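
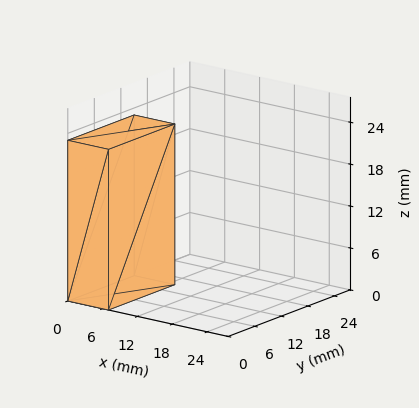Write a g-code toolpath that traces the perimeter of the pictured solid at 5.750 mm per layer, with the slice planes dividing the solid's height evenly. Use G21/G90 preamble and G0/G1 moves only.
Reading the render: the shape is a rectangular box, roughly 7 × 15 mm footprint and 23 mm tall (dimensions read to the nearest mm from the axis ticks). For the g-code, the solid's height is divided into equal slices at the stated Δz and each level perimeter traced with G1 moves after a G0 lift.

; perimeter-only toolpath
G21 ; units = mm
G90 ; absolute positioning
G28 ; home
; layer 1
G0 Z5.750
G0 X0.000 Y0.000
G1 X7.000 Y0.000
G1 X7.000 Y15.000
G1 X0.000 Y15.000
G1 X0.000 Y0.000
; layer 2
G0 Z11.500
G0 X0.000 Y0.000
G1 X7.000 Y0.000
G1 X7.000 Y15.000
G1 X0.000 Y15.000
G1 X0.000 Y0.000
; layer 3
G0 Z17.250
G0 X0.000 Y0.000
G1 X7.000 Y0.000
G1 X7.000 Y15.000
G1 X0.000 Y15.000
G1 X0.000 Y0.000
; layer 4
G0 Z23.000
G0 X0.000 Y0.000
G1 X7.000 Y0.000
G1 X7.000 Y15.000
G1 X0.000 Y15.000
G1 X0.000 Y0.000
M2 ; end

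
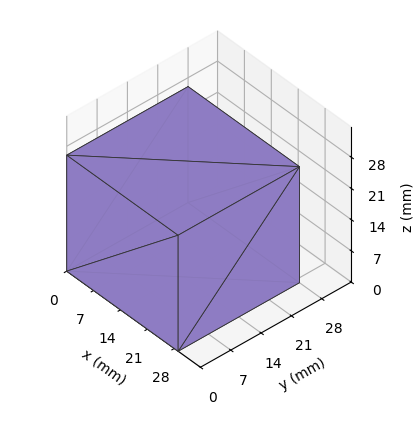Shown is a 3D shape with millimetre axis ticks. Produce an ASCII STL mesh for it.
Reading the render: the shape is a rectangular box, roughly 29 × 28 mm footprint and 26 mm tall (dimensions read to the nearest mm from the axis ticks). For the STL, each face is triangulated and given an outward normal.

solid part
  facet normal 0.0000 0.0000 -1.0000
    outer loop
      vertex 29.000 28.000 0.000
      vertex 29.000 0.000 0.000
      vertex 0.000 0.000 0.000
    endloop
  endfacet
  facet normal 0.0000 0.0000 -1.0000
    outer loop
      vertex 0.000 28.000 0.000
      vertex 29.000 28.000 0.000
      vertex 0.000 0.000 0.000
    endloop
  endfacet
  facet normal 0.0000 0.0000 1.0000
    outer loop
      vertex 0.000 0.000 26.000
      vertex 29.000 0.000 26.000
      vertex 29.000 28.000 26.000
    endloop
  endfacet
  facet normal 0.0000 0.0000 1.0000
    outer loop
      vertex 0.000 0.000 26.000
      vertex 29.000 28.000 26.000
      vertex 0.000 28.000 26.000
    endloop
  endfacet
  facet normal 0.0000 -1.0000 0.0000
    outer loop
      vertex 0.000 0.000 0.000
      vertex 29.000 0.000 0.000
      vertex 29.000 0.000 26.000
    endloop
  endfacet
  facet normal 0.0000 -1.0000 0.0000
    outer loop
      vertex 0.000 0.000 0.000
      vertex 29.000 0.000 26.000
      vertex 0.000 0.000 26.000
    endloop
  endfacet
  facet normal 0.0000 1.0000 0.0000
    outer loop
      vertex 29.000 28.000 26.000
      vertex 29.000 28.000 0.000
      vertex 0.000 28.000 0.000
    endloop
  endfacet
  facet normal 0.0000 1.0000 0.0000
    outer loop
      vertex 0.000 28.000 26.000
      vertex 29.000 28.000 26.000
      vertex 0.000 28.000 0.000
    endloop
  endfacet
  facet normal -1.0000 0.0000 0.0000
    outer loop
      vertex 0.000 28.000 26.000
      vertex 0.000 28.000 0.000
      vertex 0.000 0.000 0.000
    endloop
  endfacet
  facet normal -1.0000 0.0000 0.0000
    outer loop
      vertex 0.000 0.000 26.000
      vertex 0.000 28.000 26.000
      vertex 0.000 0.000 0.000
    endloop
  endfacet
  facet normal 1.0000 0.0000 0.0000
    outer loop
      vertex 29.000 0.000 0.000
      vertex 29.000 28.000 0.000
      vertex 29.000 28.000 26.000
    endloop
  endfacet
  facet normal 1.0000 0.0000 0.0000
    outer loop
      vertex 29.000 0.000 0.000
      vertex 29.000 28.000 26.000
      vertex 29.000 0.000 26.000
    endloop
  endfacet
endsolid part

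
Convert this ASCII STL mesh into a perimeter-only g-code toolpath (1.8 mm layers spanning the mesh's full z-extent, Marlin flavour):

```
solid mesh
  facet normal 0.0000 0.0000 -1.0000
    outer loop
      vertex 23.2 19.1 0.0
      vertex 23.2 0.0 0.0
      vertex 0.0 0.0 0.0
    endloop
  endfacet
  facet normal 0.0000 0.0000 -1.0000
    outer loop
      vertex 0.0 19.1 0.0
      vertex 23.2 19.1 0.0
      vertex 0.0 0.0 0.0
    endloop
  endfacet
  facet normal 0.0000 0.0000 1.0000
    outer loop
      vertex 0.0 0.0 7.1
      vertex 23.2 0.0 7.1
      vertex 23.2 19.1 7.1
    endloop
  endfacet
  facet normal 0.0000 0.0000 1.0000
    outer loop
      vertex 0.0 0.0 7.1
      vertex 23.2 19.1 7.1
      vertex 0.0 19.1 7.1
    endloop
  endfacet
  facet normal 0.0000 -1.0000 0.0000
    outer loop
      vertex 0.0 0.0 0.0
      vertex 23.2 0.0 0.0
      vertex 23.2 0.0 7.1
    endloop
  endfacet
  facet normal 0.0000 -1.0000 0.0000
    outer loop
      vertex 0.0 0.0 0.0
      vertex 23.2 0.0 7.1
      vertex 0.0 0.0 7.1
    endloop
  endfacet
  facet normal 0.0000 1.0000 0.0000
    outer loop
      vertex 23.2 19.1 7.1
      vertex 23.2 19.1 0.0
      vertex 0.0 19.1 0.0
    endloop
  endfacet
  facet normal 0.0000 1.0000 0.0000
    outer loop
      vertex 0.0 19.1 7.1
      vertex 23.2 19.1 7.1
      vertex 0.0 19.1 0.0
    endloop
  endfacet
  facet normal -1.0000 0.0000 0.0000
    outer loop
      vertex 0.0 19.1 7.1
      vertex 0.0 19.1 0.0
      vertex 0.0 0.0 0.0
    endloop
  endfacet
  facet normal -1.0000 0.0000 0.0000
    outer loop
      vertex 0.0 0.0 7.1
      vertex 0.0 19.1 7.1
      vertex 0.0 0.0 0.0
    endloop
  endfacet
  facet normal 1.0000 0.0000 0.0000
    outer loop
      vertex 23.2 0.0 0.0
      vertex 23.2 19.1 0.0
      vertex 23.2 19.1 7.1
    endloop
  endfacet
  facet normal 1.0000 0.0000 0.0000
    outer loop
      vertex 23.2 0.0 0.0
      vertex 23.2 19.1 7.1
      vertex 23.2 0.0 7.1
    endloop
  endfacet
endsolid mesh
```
; perimeter-only toolpath
G21 ; units = mm
G90 ; absolute positioning
G28 ; home
; layer 1
G0 Z1.8
G0 X0.0 Y0.0
G1 X23.2 Y0.0
G1 X23.2 Y19.1
G1 X0.0 Y19.1
G1 X0.0 Y0.0
; layer 2
G0 Z3.5
G0 X0.0 Y0.0
G1 X23.2 Y0.0
G1 X23.2 Y19.1
G1 X0.0 Y19.1
G1 X0.0 Y0.0
; layer 3
G0 Z5.3
G0 X0.0 Y0.0
G1 X23.2 Y0.0
G1 X23.2 Y19.1
G1 X0.0 Y19.1
G1 X0.0 Y0.0
; layer 4
G0 Z7.1
G0 X0.0 Y0.0
G1 X23.2 Y0.0
G1 X23.2 Y19.1
G1 X0.0 Y19.1
G1 X0.0 Y0.0
M2 ; end

The solid is a rectangular box, roughly 23.2 × 19.1 mm footprint and 7.1 mm tall. Slicing at Δz = 1.8 mm — 4 equal slices spanning the solid's height, so layer i sits at z = i·h/4 — gives 4 non-empty perimeters. Each is a 4-segment closed polygon; G0 lifts to the layer z and rapids to the start vertex, then G1 traces the edges.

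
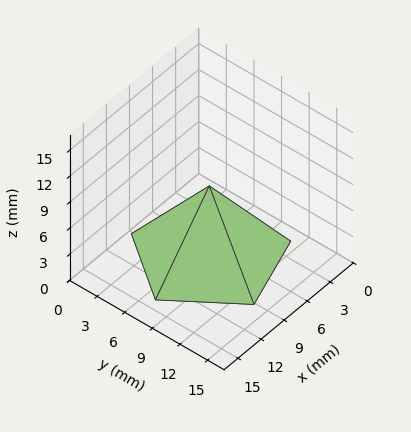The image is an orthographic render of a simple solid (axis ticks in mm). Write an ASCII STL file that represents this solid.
Reading the render: the shape is a regular 5-sided pyramid, base circumscribed radius ≈ 7 mm, apex at z ≈ 8 mm (dimensions read to the nearest mm from the axis ticks). For the STL, each face is triangulated and given an outward normal.

solid part
  facet normal 0.0000 0.0000 -1.0000
    outer loop
      vertex 1.337 11.114 0.000
      vertex 9.163 13.657 0.000
      vertex 14.000 7.000 0.000
    endloop
  endfacet
  facet normal 0.0000 0.0000 -1.0000
    outer loop
      vertex 1.337 2.886 0.000
      vertex 1.337 11.114 0.000
      vertex 14.000 7.000 0.000
    endloop
  endfacet
  facet normal 0.0000 0.0000 -1.0000
    outer loop
      vertex 9.163 0.343 0.000
      vertex 1.337 2.886 0.000
      vertex 14.000 7.000 0.000
    endloop
  endfacet
  facet normal 0.6603 0.4798 0.5778
    outer loop
      vertex 14.000 7.000 0.000
      vertex 9.163 13.657 0.000
      vertex 7.000 7.000 8.000
    endloop
  endfacet
  facet normal -0.2522 0.7763 0.5777
    outer loop
      vertex 9.163 13.657 0.000
      vertex 1.337 11.114 0.000
      vertex 7.000 7.000 8.000
    endloop
  endfacet
  facet normal -0.8162 0.0000 0.5778
    outer loop
      vertex 1.337 11.114 0.000
      vertex 1.337 2.886 0.000
      vertex 7.000 7.000 8.000
    endloop
  endfacet
  facet normal -0.2522 -0.7763 0.5777
    outer loop
      vertex 1.337 2.886 0.000
      vertex 9.163 0.343 0.000
      vertex 7.000 7.000 8.000
    endloop
  endfacet
  facet normal 0.6603 -0.4798 0.5778
    outer loop
      vertex 9.163 0.343 0.000
      vertex 14.000 7.000 0.000
      vertex 7.000 7.000 8.000
    endloop
  endfacet
endsolid part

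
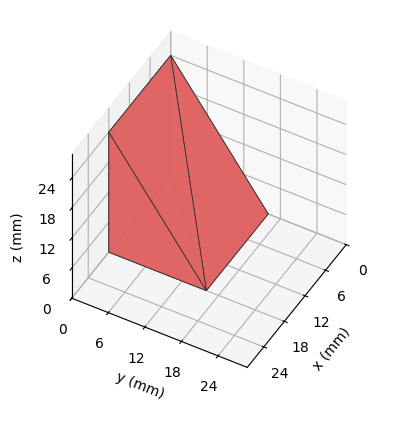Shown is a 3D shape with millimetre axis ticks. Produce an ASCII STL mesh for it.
Reading the render: the shape is a wedge (ramp): 18 × 16 mm base, rising to 24 mm along the y=0 edge and sloping linearly to z=0 at y=16 (dimensions read to the nearest mm from the axis ticks). For the STL, each face is triangulated and given an outward normal.

solid part
  facet normal 0.0000 0.0000 -1.0000
    outer loop
      vertex 18.0 16.0 0.0
      vertex 18.0 0.0 0.0
      vertex 0.0 0.0 0.0
    endloop
  endfacet
  facet normal 0.0000 0.0000 -1.0000
    outer loop
      vertex 0.0 16.0 0.0
      vertex 18.0 16.0 0.0
      vertex 0.0 0.0 0.0
    endloop
  endfacet
  facet normal 0.0000 -1.0000 0.0000
    outer loop
      vertex 0.0 0.0 0.0
      vertex 18.0 0.0 0.0
      vertex 18.0 0.0 24.0
    endloop
  endfacet
  facet normal 0.0000 -1.0000 0.0000
    outer loop
      vertex 0.0 0.0 0.0
      vertex 18.0 0.0 24.0
      vertex 0.0 0.0 24.0
    endloop
  endfacet
  facet normal 0.0000 0.8321 0.5547
    outer loop
      vertex 0.0 0.0 24.0
      vertex 18.0 0.0 24.0
      vertex 18.0 16.0 0.0
    endloop
  endfacet
  facet normal 0.0000 0.8321 0.5547
    outer loop
      vertex 0.0 0.0 24.0
      vertex 18.0 16.0 0.0
      vertex 0.0 16.0 0.0
    endloop
  endfacet
  facet normal -1.0000 0.0000 0.0000
    outer loop
      vertex 0.0 0.0 24.0
      vertex 0.0 16.0 0.0
      vertex 0.0 0.0 0.0
    endloop
  endfacet
  facet normal 1.0000 0.0000 0.0000
    outer loop
      vertex 18.0 0.0 0.0
      vertex 18.0 16.0 0.0
      vertex 18.0 0.0 24.0
    endloop
  endfacet
endsolid part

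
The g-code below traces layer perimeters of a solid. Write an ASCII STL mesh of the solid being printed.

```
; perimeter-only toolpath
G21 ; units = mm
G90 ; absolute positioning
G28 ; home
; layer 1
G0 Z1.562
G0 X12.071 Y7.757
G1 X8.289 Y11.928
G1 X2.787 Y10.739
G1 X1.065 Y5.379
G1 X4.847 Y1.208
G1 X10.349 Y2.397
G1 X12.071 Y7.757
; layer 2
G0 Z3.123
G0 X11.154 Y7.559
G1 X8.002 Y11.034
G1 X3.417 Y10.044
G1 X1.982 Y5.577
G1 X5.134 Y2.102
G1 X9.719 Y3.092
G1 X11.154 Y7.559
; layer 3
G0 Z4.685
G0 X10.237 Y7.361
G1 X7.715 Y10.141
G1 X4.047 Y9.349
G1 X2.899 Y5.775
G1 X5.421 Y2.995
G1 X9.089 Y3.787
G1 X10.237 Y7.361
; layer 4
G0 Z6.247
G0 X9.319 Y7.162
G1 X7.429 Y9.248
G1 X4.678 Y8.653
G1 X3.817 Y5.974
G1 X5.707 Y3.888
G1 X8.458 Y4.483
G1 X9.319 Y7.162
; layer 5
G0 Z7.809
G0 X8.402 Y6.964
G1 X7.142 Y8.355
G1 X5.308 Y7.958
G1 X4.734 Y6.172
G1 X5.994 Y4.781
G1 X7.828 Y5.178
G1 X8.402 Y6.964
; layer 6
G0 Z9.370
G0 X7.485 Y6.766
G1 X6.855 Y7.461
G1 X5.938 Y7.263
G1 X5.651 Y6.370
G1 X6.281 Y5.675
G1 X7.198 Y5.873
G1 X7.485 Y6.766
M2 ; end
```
solid part
  facet normal 0.0000 0.0000 -1.0000
    outer loop
      vertex 2.157 11.434 0.000
      vertex 8.576 12.821 0.000
      vertex 12.988 7.955 0.000
    endloop
  endfacet
  facet normal 0.0000 0.0000 -1.0000
    outer loop
      vertex 0.148 5.181 0.000
      vertex 2.157 11.434 0.000
      vertex 12.988 7.955 0.000
    endloop
  endfacet
  facet normal 0.0000 0.0000 -1.0000
    outer loop
      vertex 4.560 0.315 0.000
      vertex 0.148 5.181 0.000
      vertex 12.988 7.955 0.000
    endloop
  endfacet
  facet normal 0.0000 0.0000 -1.0000
    outer loop
      vertex 10.979 1.702 0.000
      vertex 4.560 0.315 0.000
      vertex 12.988 7.955 0.000
    endloop
  endfacet
  facet normal 0.6572 0.5959 0.4615
    outer loop
      vertex 12.988 7.955 0.000
      vertex 8.576 12.821 0.000
      vertex 6.568 6.568 10.932
    endloop
  endfacet
  facet normal -0.1874 0.8671 0.4616
    outer loop
      vertex 8.576 12.821 0.000
      vertex 2.157 11.434 0.000
      vertex 6.568 6.568 10.932
    endloop
  endfacet
  facet normal -0.8446 0.2714 0.4616
    outer loop
      vertex 2.157 11.434 0.000
      vertex 0.148 5.181 0.000
      vertex 6.568 6.568 10.932
    endloop
  endfacet
  facet normal -0.6572 -0.5959 0.4615
    outer loop
      vertex 0.148 5.181 0.000
      vertex 4.560 0.315 0.000
      vertex 6.568 6.568 10.932
    endloop
  endfacet
  facet normal 0.1874 -0.8671 0.4616
    outer loop
      vertex 4.560 0.315 0.000
      vertex 10.979 1.702 0.000
      vertex 6.568 6.568 10.932
    endloop
  endfacet
  facet normal 0.8446 -0.2714 0.4616
    outer loop
      vertex 10.979 1.702 0.000
      vertex 12.988 7.955 0.000
      vertex 6.568 6.568 10.932
    endloop
  endfacet
endsolid part

The G0 Z moves step by Δz≈1.562 mm. The G1 loops shrink linearly with z, so the solid tapers from its base footprint up to z≈10.9. Closing with a flat bottom cap and the tapered top and triangulating gives 10 facets — a regular 6-sided pyramid, base circumscribed radius ≈ 6.57 mm, apex at z ≈ 10.9 mm.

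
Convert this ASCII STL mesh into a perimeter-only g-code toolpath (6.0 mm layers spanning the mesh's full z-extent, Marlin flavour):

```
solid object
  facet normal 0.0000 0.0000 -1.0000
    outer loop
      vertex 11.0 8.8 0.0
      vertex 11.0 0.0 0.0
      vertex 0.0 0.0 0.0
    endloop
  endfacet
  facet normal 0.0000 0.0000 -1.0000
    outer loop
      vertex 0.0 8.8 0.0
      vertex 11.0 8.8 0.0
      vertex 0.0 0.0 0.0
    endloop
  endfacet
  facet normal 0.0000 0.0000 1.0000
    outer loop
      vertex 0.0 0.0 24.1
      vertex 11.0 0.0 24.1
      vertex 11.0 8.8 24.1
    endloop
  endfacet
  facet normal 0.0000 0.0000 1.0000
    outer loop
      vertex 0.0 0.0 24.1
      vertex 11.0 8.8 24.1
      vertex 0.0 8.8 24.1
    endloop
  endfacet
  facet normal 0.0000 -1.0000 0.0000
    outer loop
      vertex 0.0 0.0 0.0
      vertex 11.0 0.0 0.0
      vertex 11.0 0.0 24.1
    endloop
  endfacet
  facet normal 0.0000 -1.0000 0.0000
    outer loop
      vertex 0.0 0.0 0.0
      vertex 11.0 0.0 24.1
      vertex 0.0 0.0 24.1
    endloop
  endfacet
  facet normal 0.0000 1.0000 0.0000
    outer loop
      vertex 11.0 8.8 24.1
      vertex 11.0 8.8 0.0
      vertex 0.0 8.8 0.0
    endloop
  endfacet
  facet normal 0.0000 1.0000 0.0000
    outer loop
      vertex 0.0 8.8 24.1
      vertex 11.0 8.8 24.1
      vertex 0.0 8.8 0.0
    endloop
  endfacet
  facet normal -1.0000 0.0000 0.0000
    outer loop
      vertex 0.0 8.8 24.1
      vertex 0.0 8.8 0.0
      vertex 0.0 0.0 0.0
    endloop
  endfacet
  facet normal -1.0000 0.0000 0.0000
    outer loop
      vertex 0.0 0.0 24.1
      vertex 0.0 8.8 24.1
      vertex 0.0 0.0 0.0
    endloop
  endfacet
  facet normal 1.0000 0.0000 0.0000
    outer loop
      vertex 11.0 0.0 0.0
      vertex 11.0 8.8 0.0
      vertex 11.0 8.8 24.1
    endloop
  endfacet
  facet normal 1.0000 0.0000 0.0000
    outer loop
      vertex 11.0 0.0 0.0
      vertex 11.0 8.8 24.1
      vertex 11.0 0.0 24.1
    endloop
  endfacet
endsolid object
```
; perimeter-only toolpath
G21 ; units = mm
G90 ; absolute positioning
G28 ; home
; layer 1
G0 Z6.0
G0 X0.0 Y0.0
G1 X11.0 Y0.0
G1 X11.0 Y8.8
G1 X0.0 Y8.8
G1 X0.0 Y0.0
; layer 2
G0 Z12.1
G0 X0.0 Y0.0
G1 X11.0 Y0.0
G1 X11.0 Y8.8
G1 X0.0 Y8.8
G1 X0.0 Y0.0
; layer 3
G0 Z18.1
G0 X0.0 Y0.0
G1 X11.0 Y0.0
G1 X11.0 Y8.8
G1 X0.0 Y8.8
G1 X0.0 Y0.0
; layer 4
G0 Z24.1
G0 X0.0 Y0.0
G1 X11.0 Y0.0
G1 X11.0 Y8.8
G1 X0.0 Y8.8
G1 X0.0 Y0.0
M2 ; end

The solid is a rectangular box, roughly 11 × 8.8 mm footprint and 24.1 mm tall. Slicing at Δz = 6.0 mm — 4 equal slices spanning the solid's height, so layer i sits at z = i·h/4 — gives 4 non-empty perimeters. Each is a 4-segment closed polygon; G0 lifts to the layer z and rapids to the start vertex, then G1 traces the edges.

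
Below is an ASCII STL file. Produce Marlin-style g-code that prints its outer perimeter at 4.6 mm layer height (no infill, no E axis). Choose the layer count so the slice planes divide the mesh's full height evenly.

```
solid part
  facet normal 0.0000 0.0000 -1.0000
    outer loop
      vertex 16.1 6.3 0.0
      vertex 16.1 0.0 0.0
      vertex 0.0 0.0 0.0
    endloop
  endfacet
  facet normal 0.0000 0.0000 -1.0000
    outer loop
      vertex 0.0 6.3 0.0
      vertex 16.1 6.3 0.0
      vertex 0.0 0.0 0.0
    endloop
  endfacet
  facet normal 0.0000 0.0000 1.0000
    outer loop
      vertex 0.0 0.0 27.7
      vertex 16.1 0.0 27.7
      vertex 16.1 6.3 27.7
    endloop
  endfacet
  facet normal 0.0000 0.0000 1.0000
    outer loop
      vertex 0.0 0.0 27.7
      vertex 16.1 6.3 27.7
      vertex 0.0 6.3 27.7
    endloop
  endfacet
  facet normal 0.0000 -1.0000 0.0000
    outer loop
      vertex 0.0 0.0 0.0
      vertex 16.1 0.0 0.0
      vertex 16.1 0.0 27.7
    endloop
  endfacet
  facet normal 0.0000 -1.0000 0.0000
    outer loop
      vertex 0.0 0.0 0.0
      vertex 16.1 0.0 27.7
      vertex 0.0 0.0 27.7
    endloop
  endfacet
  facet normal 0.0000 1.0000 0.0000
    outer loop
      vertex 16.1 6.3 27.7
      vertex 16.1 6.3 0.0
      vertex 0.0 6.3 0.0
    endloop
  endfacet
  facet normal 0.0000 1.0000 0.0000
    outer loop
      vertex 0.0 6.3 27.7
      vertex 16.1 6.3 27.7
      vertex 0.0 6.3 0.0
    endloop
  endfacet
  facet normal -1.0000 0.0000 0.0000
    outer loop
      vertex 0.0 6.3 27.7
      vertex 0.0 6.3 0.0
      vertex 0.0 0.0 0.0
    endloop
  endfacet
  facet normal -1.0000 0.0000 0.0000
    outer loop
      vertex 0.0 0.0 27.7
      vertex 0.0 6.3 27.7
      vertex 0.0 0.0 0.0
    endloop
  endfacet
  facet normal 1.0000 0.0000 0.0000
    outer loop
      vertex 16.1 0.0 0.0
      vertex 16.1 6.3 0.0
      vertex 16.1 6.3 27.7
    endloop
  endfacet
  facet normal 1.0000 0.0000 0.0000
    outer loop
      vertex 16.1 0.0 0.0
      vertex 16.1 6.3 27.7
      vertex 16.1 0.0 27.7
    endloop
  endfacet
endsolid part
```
; perimeter-only toolpath
G21 ; units = mm
G90 ; absolute positioning
G28 ; home
; layer 1
G0 Z4.6
G0 X0.0 Y0.0
G1 X16.1 Y0.0
G1 X16.1 Y6.3
G1 X0.0 Y6.3
G1 X0.0 Y0.0
; layer 2
G0 Z9.2
G0 X0.0 Y0.0
G1 X16.1 Y0.0
G1 X16.1 Y6.3
G1 X0.0 Y6.3
G1 X0.0 Y0.0
; layer 3
G0 Z13.8
G0 X0.0 Y0.0
G1 X16.1 Y0.0
G1 X16.1 Y6.3
G1 X0.0 Y6.3
G1 X0.0 Y0.0
; layer 4
G0 Z18.5
G0 X0.0 Y0.0
G1 X16.1 Y0.0
G1 X16.1 Y6.3
G1 X0.0 Y6.3
G1 X0.0 Y0.0
; layer 5
G0 Z23.1
G0 X0.0 Y0.0
G1 X16.1 Y0.0
G1 X16.1 Y6.3
G1 X0.0 Y6.3
G1 X0.0 Y0.0
; layer 6
G0 Z27.7
G0 X0.0 Y0.0
G1 X16.1 Y0.0
G1 X16.1 Y6.3
G1 X0.0 Y6.3
G1 X0.0 Y0.0
M2 ; end

The solid is a rectangular box, roughly 16.1 × 6.3 mm footprint and 27.7 mm tall. Slicing at Δz = 4.6 mm — 6 equal slices spanning the solid's height, so layer i sits at z = i·h/6 — gives 6 non-empty perimeters. Each is a 4-segment closed polygon; G0 lifts to the layer z and rapids to the start vertex, then G1 traces the edges.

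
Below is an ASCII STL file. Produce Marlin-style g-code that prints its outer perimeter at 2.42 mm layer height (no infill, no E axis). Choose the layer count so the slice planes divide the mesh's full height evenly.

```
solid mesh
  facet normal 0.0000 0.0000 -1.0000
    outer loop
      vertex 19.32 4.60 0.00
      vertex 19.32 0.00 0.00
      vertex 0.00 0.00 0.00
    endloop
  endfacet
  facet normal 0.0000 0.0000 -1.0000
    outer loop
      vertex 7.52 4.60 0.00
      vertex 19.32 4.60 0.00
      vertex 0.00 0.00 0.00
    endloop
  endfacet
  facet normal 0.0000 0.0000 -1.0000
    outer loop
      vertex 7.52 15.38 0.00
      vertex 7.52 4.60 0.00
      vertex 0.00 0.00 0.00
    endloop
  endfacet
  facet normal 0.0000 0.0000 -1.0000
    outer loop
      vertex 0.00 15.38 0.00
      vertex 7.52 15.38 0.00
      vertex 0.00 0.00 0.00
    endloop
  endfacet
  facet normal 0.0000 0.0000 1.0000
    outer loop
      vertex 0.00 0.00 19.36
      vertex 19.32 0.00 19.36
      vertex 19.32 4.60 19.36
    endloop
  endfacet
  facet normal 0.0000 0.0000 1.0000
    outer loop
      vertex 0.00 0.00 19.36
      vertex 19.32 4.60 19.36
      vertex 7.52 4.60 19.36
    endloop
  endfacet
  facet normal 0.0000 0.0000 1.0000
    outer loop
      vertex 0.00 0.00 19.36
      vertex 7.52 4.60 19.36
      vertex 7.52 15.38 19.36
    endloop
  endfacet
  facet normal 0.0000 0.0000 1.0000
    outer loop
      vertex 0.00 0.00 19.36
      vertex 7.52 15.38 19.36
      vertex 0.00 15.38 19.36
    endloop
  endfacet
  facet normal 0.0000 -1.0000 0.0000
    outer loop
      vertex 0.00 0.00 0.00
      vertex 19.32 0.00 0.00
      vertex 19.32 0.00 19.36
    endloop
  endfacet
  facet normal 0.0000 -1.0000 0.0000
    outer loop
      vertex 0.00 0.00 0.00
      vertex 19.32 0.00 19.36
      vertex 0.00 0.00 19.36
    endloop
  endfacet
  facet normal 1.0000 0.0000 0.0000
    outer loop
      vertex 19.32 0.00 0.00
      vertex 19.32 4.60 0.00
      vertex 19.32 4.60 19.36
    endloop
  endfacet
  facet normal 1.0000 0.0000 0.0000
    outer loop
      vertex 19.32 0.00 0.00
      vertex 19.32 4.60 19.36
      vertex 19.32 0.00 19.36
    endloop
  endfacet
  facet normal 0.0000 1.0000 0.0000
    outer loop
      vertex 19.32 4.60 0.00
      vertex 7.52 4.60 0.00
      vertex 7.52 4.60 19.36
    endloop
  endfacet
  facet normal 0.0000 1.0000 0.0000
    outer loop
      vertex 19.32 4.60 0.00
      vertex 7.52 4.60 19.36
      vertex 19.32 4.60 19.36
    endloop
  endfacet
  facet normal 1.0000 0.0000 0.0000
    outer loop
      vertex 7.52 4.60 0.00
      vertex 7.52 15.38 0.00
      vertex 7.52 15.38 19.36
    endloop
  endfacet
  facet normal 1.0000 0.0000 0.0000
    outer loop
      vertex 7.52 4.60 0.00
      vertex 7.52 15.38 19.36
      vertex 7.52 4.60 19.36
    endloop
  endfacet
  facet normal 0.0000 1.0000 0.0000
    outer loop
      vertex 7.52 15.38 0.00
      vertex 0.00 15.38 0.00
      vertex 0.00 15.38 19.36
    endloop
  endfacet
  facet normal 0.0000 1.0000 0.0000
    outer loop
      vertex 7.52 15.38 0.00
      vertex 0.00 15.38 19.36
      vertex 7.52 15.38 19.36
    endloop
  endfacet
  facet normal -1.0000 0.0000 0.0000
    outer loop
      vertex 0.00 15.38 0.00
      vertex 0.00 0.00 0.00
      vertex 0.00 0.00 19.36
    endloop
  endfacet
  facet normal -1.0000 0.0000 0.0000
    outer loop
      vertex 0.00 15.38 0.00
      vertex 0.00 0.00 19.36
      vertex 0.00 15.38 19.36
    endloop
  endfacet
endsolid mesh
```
; perimeter-only toolpath
G21 ; units = mm
G90 ; absolute positioning
G28 ; home
; layer 1
G0 Z2.42
G0 X0.00 Y0.00
G1 X19.32 Y0.00
G1 X19.32 Y4.60
G1 X7.52 Y4.60
G1 X7.52 Y15.38
G1 X0.00 Y15.38
G1 X0.00 Y0.00
; layer 2
G0 Z4.84
G0 X0.00 Y0.00
G1 X19.32 Y0.00
G1 X19.32 Y4.60
G1 X7.52 Y4.60
G1 X7.52 Y15.38
G1 X0.00 Y15.38
G1 X0.00 Y0.00
; layer 3
G0 Z7.26
G0 X0.00 Y0.00
G1 X19.32 Y0.00
G1 X19.32 Y4.60
G1 X7.52 Y4.60
G1 X7.52 Y15.38
G1 X0.00 Y15.38
G1 X0.00 Y0.00
; layer 4
G0 Z9.68
G0 X0.00 Y0.00
G1 X19.32 Y0.00
G1 X19.32 Y4.60
G1 X7.52 Y4.60
G1 X7.52 Y15.38
G1 X0.00 Y15.38
G1 X0.00 Y0.00
; layer 5
G0 Z12.10
G0 X0.00 Y0.00
G1 X19.32 Y0.00
G1 X19.32 Y4.60
G1 X7.52 Y4.60
G1 X7.52 Y15.38
G1 X0.00 Y15.38
G1 X0.00 Y0.00
; layer 6
G0 Z14.52
G0 X0.00 Y0.00
G1 X19.32 Y0.00
G1 X19.32 Y4.60
G1 X7.52 Y4.60
G1 X7.52 Y15.38
G1 X0.00 Y15.38
G1 X0.00 Y0.00
; layer 7
G0 Z16.94
G0 X0.00 Y0.00
G1 X19.32 Y0.00
G1 X19.32 Y4.60
G1 X7.52 Y4.60
G1 X7.52 Y15.38
G1 X0.00 Y15.38
G1 X0.00 Y0.00
; layer 8
G0 Z19.36
G0 X0.00 Y0.00
G1 X19.32 Y0.00
G1 X19.32 Y4.60
G1 X7.52 Y4.60
G1 X7.52 Y15.38
G1 X0.00 Y15.38
G1 X0.00 Y0.00
M2 ; end

The solid is an L-shaped prism: outer 19.3 × 15.4 mm, arm thicknesses ≈ 4.6 mm (horizontal) and 7.52 mm (vertical), extruded 19.4 mm in z. Slicing at Δz = 2.42 mm — 8 equal slices spanning the solid's height, so layer i sits at z = i·h/8 — gives 8 non-empty perimeters. Each is a 6-segment closed polygon; G0 lifts to the layer z and rapids to the start vertex, then G1 traces the edges.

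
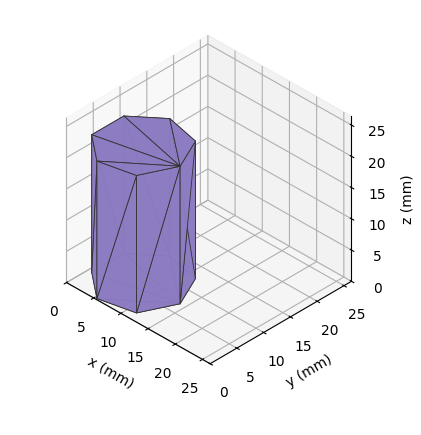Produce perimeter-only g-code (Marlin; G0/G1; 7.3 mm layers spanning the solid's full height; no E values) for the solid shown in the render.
Reading the render: the shape is a regular 7-sided prism (a cylinder approximated with 7 flat sides), circumscribed radius ≈ 7 mm, height ≈ 22 mm (dimensions read to the nearest mm from the axis ticks). For the g-code, the solid's height is divided into equal slices at the stated Δz and each level perimeter traced with G1 moves after a G0 lift.

; perimeter-only toolpath
G21 ; units = mm
G90 ; absolute positioning
G28 ; home
; layer 1
G0 Z7.3
G0 X14.0 Y7.0
G1 X11.4 Y12.5
G1 X5.4 Y13.8
G1 X0.7 Y10.0
G1 X0.7 Y4.0
G1 X5.4 Y0.2
G1 X11.4 Y1.5
G1 X14.0 Y7.0
; layer 2
G0 Z14.7
G0 X14.0 Y7.0
G1 X11.4 Y12.5
G1 X5.4 Y13.8
G1 X0.7 Y10.0
G1 X0.7 Y4.0
G1 X5.4 Y0.2
G1 X11.4 Y1.5
G1 X14.0 Y7.0
; layer 3
G0 Z22.0
G0 X14.0 Y7.0
G1 X11.4 Y12.5
G1 X5.4 Y13.8
G1 X0.7 Y10.0
G1 X0.7 Y4.0
G1 X5.4 Y0.2
G1 X11.4 Y1.5
G1 X14.0 Y7.0
M2 ; end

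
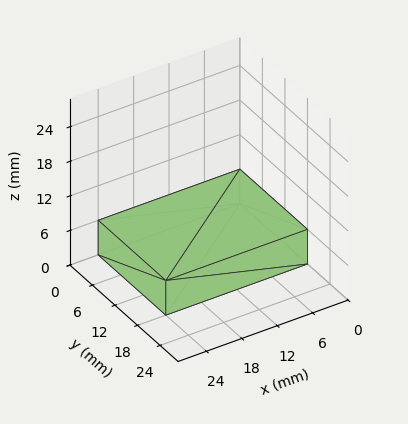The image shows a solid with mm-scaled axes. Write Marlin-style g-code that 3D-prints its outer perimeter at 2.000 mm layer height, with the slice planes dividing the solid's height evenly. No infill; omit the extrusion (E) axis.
Reading the render: the shape is a rectangular box, roughly 24 × 18 mm footprint and 6 mm tall (dimensions read to the nearest mm from the axis ticks). For the g-code, the solid's height is divided into equal slices at the stated Δz and each level perimeter traced with G1 moves after a G0 lift.

; perimeter-only toolpath
G21 ; units = mm
G90 ; absolute positioning
G28 ; home
; layer 1
G0 Z2.000
G0 X0.000 Y0.000
G1 X24.000 Y0.000
G1 X24.000 Y18.000
G1 X0.000 Y18.000
G1 X0.000 Y0.000
; layer 2
G0 Z4.000
G0 X0.000 Y0.000
G1 X24.000 Y0.000
G1 X24.000 Y18.000
G1 X0.000 Y18.000
G1 X0.000 Y0.000
; layer 3
G0 Z6.000
G0 X0.000 Y0.000
G1 X24.000 Y0.000
G1 X24.000 Y18.000
G1 X0.000 Y18.000
G1 X0.000 Y0.000
M2 ; end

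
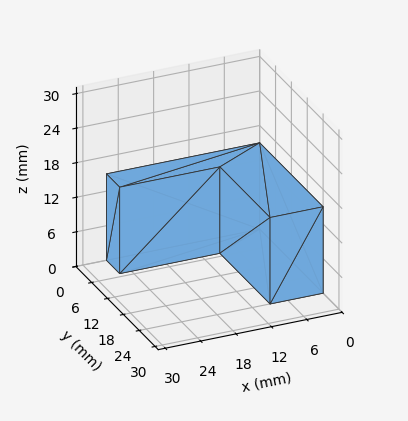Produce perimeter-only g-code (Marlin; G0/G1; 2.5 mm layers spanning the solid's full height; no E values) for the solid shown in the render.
Reading the render: the shape is an L-shaped prism: outer 26 × 24 mm, arm thicknesses ≈ 5 mm (horizontal) and 9 mm (vertical), extruded 15 mm in z (dimensions read to the nearest mm from the axis ticks). For the g-code, the solid's height is divided into equal slices at the stated Δz and each level perimeter traced with G1 moves after a G0 lift.

; perimeter-only toolpath
G21 ; units = mm
G90 ; absolute positioning
G28 ; home
; layer 1
G0 Z2.5
G0 X0.0 Y0.0
G1 X26.0 Y0.0
G1 X26.0 Y5.0
G1 X9.0 Y5.0
G1 X9.0 Y24.0
G1 X0.0 Y24.0
G1 X0.0 Y0.0
; layer 2
G0 Z5.0
G0 X0.0 Y0.0
G1 X26.0 Y0.0
G1 X26.0 Y5.0
G1 X9.0 Y5.0
G1 X9.0 Y24.0
G1 X0.0 Y24.0
G1 X0.0 Y0.0
; layer 3
G0 Z7.5
G0 X0.0 Y0.0
G1 X26.0 Y0.0
G1 X26.0 Y5.0
G1 X9.0 Y5.0
G1 X9.0 Y24.0
G1 X0.0 Y24.0
G1 X0.0 Y0.0
; layer 4
G0 Z10.0
G0 X0.0 Y0.0
G1 X26.0 Y0.0
G1 X26.0 Y5.0
G1 X9.0 Y5.0
G1 X9.0 Y24.0
G1 X0.0 Y24.0
G1 X0.0 Y0.0
; layer 5
G0 Z12.5
G0 X0.0 Y0.0
G1 X26.0 Y0.0
G1 X26.0 Y5.0
G1 X9.0 Y5.0
G1 X9.0 Y24.0
G1 X0.0 Y24.0
G1 X0.0 Y0.0
; layer 6
G0 Z15.0
G0 X0.0 Y0.0
G1 X26.0 Y0.0
G1 X26.0 Y5.0
G1 X9.0 Y5.0
G1 X9.0 Y24.0
G1 X0.0 Y24.0
G1 X0.0 Y0.0
M2 ; end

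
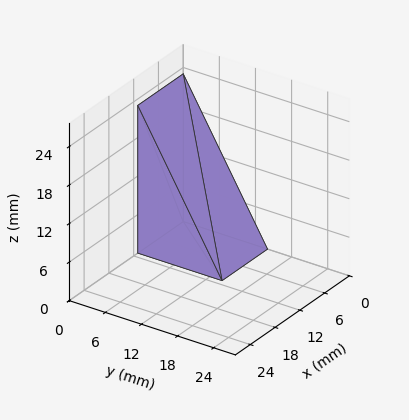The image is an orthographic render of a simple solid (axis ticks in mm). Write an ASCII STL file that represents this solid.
Reading the render: the shape is a wedge (ramp): 11 × 14 mm base, rising to 23 mm along the y=0 edge and sloping linearly to z=0 at y=14 (dimensions read to the nearest mm from the axis ticks). For the STL, each face is triangulated and given an outward normal.

solid part
  facet normal 0.0000 0.0000 -1.0000
    outer loop
      vertex 11.0 14.0 0.0
      vertex 11.0 0.0 0.0
      vertex 0.0 0.0 0.0
    endloop
  endfacet
  facet normal 0.0000 0.0000 -1.0000
    outer loop
      vertex 0.0 14.0 0.0
      vertex 11.0 14.0 0.0
      vertex 0.0 0.0 0.0
    endloop
  endfacet
  facet normal 0.0000 -1.0000 0.0000
    outer loop
      vertex 0.0 0.0 0.0
      vertex 11.0 0.0 0.0
      vertex 11.0 0.0 23.0
    endloop
  endfacet
  facet normal 0.0000 -1.0000 0.0000
    outer loop
      vertex 0.0 0.0 0.0
      vertex 11.0 0.0 23.0
      vertex 0.0 0.0 23.0
    endloop
  endfacet
  facet normal 0.0000 0.8542 0.5199
    outer loop
      vertex 0.0 0.0 23.0
      vertex 11.0 0.0 23.0
      vertex 11.0 14.0 0.0
    endloop
  endfacet
  facet normal 0.0000 0.8542 0.5199
    outer loop
      vertex 0.0 0.0 23.0
      vertex 11.0 14.0 0.0
      vertex 0.0 14.0 0.0
    endloop
  endfacet
  facet normal -1.0000 0.0000 0.0000
    outer loop
      vertex 0.0 0.0 23.0
      vertex 0.0 14.0 0.0
      vertex 0.0 0.0 0.0
    endloop
  endfacet
  facet normal 1.0000 0.0000 0.0000
    outer loop
      vertex 11.0 0.0 0.0
      vertex 11.0 14.0 0.0
      vertex 11.0 0.0 23.0
    endloop
  endfacet
endsolid part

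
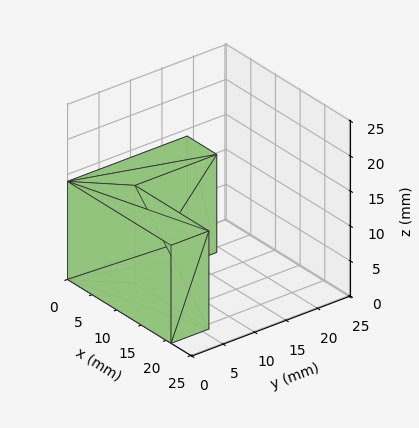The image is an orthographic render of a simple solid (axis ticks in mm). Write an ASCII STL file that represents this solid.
Reading the render: the shape is an L-shaped prism: outer 21 × 19 mm, arm thicknesses ≈ 6 mm (horizontal) and 6 mm (vertical), extruded 14 mm in z (dimensions read to the nearest mm from the axis ticks). For the STL, each face is triangulated and given an outward normal.

solid part
  facet normal 0.0000 0.0000 -1.0000
    outer loop
      vertex 21.000 6.000 0.000
      vertex 21.000 0.000 0.000
      vertex 0.000 0.000 0.000
    endloop
  endfacet
  facet normal 0.0000 0.0000 -1.0000
    outer loop
      vertex 6.000 6.000 0.000
      vertex 21.000 6.000 0.000
      vertex 0.000 0.000 0.000
    endloop
  endfacet
  facet normal 0.0000 0.0000 -1.0000
    outer loop
      vertex 6.000 19.000 0.000
      vertex 6.000 6.000 0.000
      vertex 0.000 0.000 0.000
    endloop
  endfacet
  facet normal 0.0000 0.0000 -1.0000
    outer loop
      vertex 0.000 19.000 0.000
      vertex 6.000 19.000 0.000
      vertex 0.000 0.000 0.000
    endloop
  endfacet
  facet normal 0.0000 0.0000 1.0000
    outer loop
      vertex 0.000 0.000 14.000
      vertex 21.000 0.000 14.000
      vertex 21.000 6.000 14.000
    endloop
  endfacet
  facet normal 0.0000 0.0000 1.0000
    outer loop
      vertex 0.000 0.000 14.000
      vertex 21.000 6.000 14.000
      vertex 6.000 6.000 14.000
    endloop
  endfacet
  facet normal 0.0000 0.0000 1.0000
    outer loop
      vertex 0.000 0.000 14.000
      vertex 6.000 6.000 14.000
      vertex 6.000 19.000 14.000
    endloop
  endfacet
  facet normal 0.0000 0.0000 1.0000
    outer loop
      vertex 0.000 0.000 14.000
      vertex 6.000 19.000 14.000
      vertex 0.000 19.000 14.000
    endloop
  endfacet
  facet normal 0.0000 -1.0000 0.0000
    outer loop
      vertex 0.000 0.000 0.000
      vertex 21.000 0.000 0.000
      vertex 21.000 0.000 14.000
    endloop
  endfacet
  facet normal 0.0000 -1.0000 0.0000
    outer loop
      vertex 0.000 0.000 0.000
      vertex 21.000 0.000 14.000
      vertex 0.000 0.000 14.000
    endloop
  endfacet
  facet normal 1.0000 0.0000 0.0000
    outer loop
      vertex 21.000 0.000 0.000
      vertex 21.000 6.000 0.000
      vertex 21.000 6.000 14.000
    endloop
  endfacet
  facet normal 1.0000 0.0000 0.0000
    outer loop
      vertex 21.000 0.000 0.000
      vertex 21.000 6.000 14.000
      vertex 21.000 0.000 14.000
    endloop
  endfacet
  facet normal 0.0000 1.0000 0.0000
    outer loop
      vertex 21.000 6.000 0.000
      vertex 6.000 6.000 0.000
      vertex 6.000 6.000 14.000
    endloop
  endfacet
  facet normal 0.0000 1.0000 0.0000
    outer loop
      vertex 21.000 6.000 0.000
      vertex 6.000 6.000 14.000
      vertex 21.000 6.000 14.000
    endloop
  endfacet
  facet normal 1.0000 0.0000 0.0000
    outer loop
      vertex 6.000 6.000 0.000
      vertex 6.000 19.000 0.000
      vertex 6.000 19.000 14.000
    endloop
  endfacet
  facet normal 1.0000 0.0000 0.0000
    outer loop
      vertex 6.000 6.000 0.000
      vertex 6.000 19.000 14.000
      vertex 6.000 6.000 14.000
    endloop
  endfacet
  facet normal 0.0000 1.0000 0.0000
    outer loop
      vertex 6.000 19.000 0.000
      vertex 0.000 19.000 0.000
      vertex 0.000 19.000 14.000
    endloop
  endfacet
  facet normal 0.0000 1.0000 0.0000
    outer loop
      vertex 6.000 19.000 0.000
      vertex 0.000 19.000 14.000
      vertex 6.000 19.000 14.000
    endloop
  endfacet
  facet normal -1.0000 0.0000 0.0000
    outer loop
      vertex 0.000 19.000 0.000
      vertex 0.000 0.000 0.000
      vertex 0.000 0.000 14.000
    endloop
  endfacet
  facet normal -1.0000 0.0000 0.0000
    outer loop
      vertex 0.000 19.000 0.000
      vertex 0.000 0.000 14.000
      vertex 0.000 19.000 14.000
    endloop
  endfacet
endsolid part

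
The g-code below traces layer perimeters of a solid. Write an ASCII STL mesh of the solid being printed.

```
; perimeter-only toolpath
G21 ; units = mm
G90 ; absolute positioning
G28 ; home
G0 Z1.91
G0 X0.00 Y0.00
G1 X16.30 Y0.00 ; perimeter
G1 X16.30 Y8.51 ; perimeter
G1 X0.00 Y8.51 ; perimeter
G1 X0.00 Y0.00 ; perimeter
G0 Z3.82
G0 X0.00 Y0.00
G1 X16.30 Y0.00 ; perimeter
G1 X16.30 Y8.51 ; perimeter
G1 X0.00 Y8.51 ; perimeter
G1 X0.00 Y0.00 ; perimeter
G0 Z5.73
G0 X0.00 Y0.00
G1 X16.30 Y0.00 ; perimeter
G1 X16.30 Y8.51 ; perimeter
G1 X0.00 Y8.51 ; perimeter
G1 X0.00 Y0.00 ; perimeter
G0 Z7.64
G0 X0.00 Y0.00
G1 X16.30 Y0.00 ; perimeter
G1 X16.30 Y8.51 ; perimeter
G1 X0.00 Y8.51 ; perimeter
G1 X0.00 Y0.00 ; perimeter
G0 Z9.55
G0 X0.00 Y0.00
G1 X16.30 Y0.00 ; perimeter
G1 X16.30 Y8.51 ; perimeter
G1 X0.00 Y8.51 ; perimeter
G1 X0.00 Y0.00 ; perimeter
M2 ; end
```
solid part
  facet normal 0.0000 0.0000 -1.0000
    outer loop
      vertex 16.30 8.51 0.00
      vertex 16.30 0.00 0.00
      vertex 0.00 0.00 0.00
    endloop
  endfacet
  facet normal 0.0000 0.0000 -1.0000
    outer loop
      vertex 0.00 8.51 0.00
      vertex 16.30 8.51 0.00
      vertex 0.00 0.00 0.00
    endloop
  endfacet
  facet normal 0.0000 0.0000 1.0000
    outer loop
      vertex 0.00 0.00 9.55
      vertex 16.30 0.00 9.55
      vertex 16.30 8.51 9.55
    endloop
  endfacet
  facet normal 0.0000 0.0000 1.0000
    outer loop
      vertex 0.00 0.00 9.55
      vertex 16.30 8.51 9.55
      vertex 0.00 8.51 9.55
    endloop
  endfacet
  facet normal 0.0000 -1.0000 0.0000
    outer loop
      vertex 0.00 0.00 0.00
      vertex 16.30 0.00 0.00
      vertex 16.30 0.00 9.55
    endloop
  endfacet
  facet normal 0.0000 -1.0000 0.0000
    outer loop
      vertex 0.00 0.00 0.00
      vertex 16.30 0.00 9.55
      vertex 0.00 0.00 9.55
    endloop
  endfacet
  facet normal 0.0000 1.0000 0.0000
    outer loop
      vertex 16.30 8.51 9.55
      vertex 16.30 8.51 0.00
      vertex 0.00 8.51 0.00
    endloop
  endfacet
  facet normal 0.0000 1.0000 0.0000
    outer loop
      vertex 0.00 8.51 9.55
      vertex 16.30 8.51 9.55
      vertex 0.00 8.51 0.00
    endloop
  endfacet
  facet normal -1.0000 0.0000 0.0000
    outer loop
      vertex 0.00 8.51 9.55
      vertex 0.00 8.51 0.00
      vertex 0.00 0.00 0.00
    endloop
  endfacet
  facet normal -1.0000 0.0000 0.0000
    outer loop
      vertex 0.00 0.00 9.55
      vertex 0.00 8.51 9.55
      vertex 0.00 0.00 0.00
    endloop
  endfacet
  facet normal 1.0000 0.0000 0.0000
    outer loop
      vertex 16.30 0.00 0.00
      vertex 16.30 8.51 0.00
      vertex 16.30 8.51 9.55
    endloop
  endfacet
  facet normal 1.0000 0.0000 0.0000
    outer loop
      vertex 16.30 0.00 0.00
      vertex 16.30 8.51 9.55
      vertex 16.30 0.00 9.55
    endloop
  endfacet
endsolid part

The G0 Z moves step by Δz≈1.91 mm. Every layer's G1 loop is the same polygon, so the solid is a straight extrusion of it from z=0 to z≈9.55. Closing with flat bottom and top caps and triangulating gives 12 facets — a rectangular box, roughly 16.3 × 8.51 mm footprint and 9.55 mm tall.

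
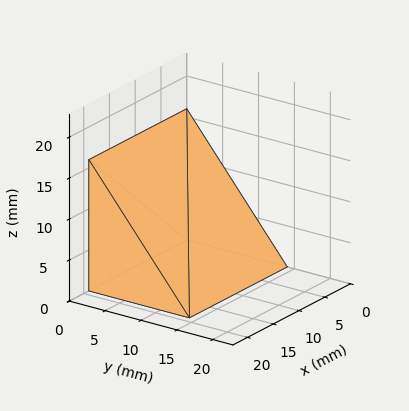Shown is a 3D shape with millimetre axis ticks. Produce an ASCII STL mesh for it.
Reading the render: the shape is a wedge (ramp): 19 × 14 mm base, rising to 16 mm along the y=0 edge and sloping linearly to z=0 at y=14 (dimensions read to the nearest mm from the axis ticks). For the STL, each face is triangulated and given an outward normal.

solid part
  facet normal 0.0000 0.0000 -1.0000
    outer loop
      vertex 19.0 14.0 0.0
      vertex 19.0 0.0 0.0
      vertex 0.0 0.0 0.0
    endloop
  endfacet
  facet normal 0.0000 0.0000 -1.0000
    outer loop
      vertex 0.0 14.0 0.0
      vertex 19.0 14.0 0.0
      vertex 0.0 0.0 0.0
    endloop
  endfacet
  facet normal 0.0000 -1.0000 0.0000
    outer loop
      vertex 0.0 0.0 0.0
      vertex 19.0 0.0 0.0
      vertex 19.0 0.0 16.0
    endloop
  endfacet
  facet normal 0.0000 -1.0000 0.0000
    outer loop
      vertex 0.0 0.0 0.0
      vertex 19.0 0.0 16.0
      vertex 0.0 0.0 16.0
    endloop
  endfacet
  facet normal 0.0000 0.7526 0.6585
    outer loop
      vertex 0.0 0.0 16.0
      vertex 19.0 0.0 16.0
      vertex 19.0 14.0 0.0
    endloop
  endfacet
  facet normal 0.0000 0.7526 0.6585
    outer loop
      vertex 0.0 0.0 16.0
      vertex 19.0 14.0 0.0
      vertex 0.0 14.0 0.0
    endloop
  endfacet
  facet normal -1.0000 0.0000 0.0000
    outer loop
      vertex 0.0 0.0 16.0
      vertex 0.0 14.0 0.0
      vertex 0.0 0.0 0.0
    endloop
  endfacet
  facet normal 1.0000 0.0000 0.0000
    outer loop
      vertex 19.0 0.0 0.0
      vertex 19.0 14.0 0.0
      vertex 19.0 0.0 16.0
    endloop
  endfacet
endsolid part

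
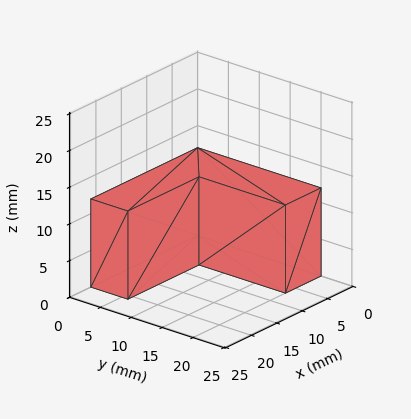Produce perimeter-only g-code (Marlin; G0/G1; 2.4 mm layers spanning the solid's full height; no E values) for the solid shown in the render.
Reading the render: the shape is an L-shaped prism: outer 21 × 20 mm, arm thicknesses ≈ 6 mm (horizontal) and 7 mm (vertical), extruded 12 mm in z (dimensions read to the nearest mm from the axis ticks). For the g-code, the solid's height is divided into equal slices at the stated Δz and each level perimeter traced with G1 moves after a G0 lift.

; perimeter-only toolpath
G21 ; units = mm
G90 ; absolute positioning
G28 ; home
; layer 1
G0 Z2.4
G0 X0.0 Y0.0
G1 X21.0 Y0.0
G1 X21.0 Y6.0
G1 X7.0 Y6.0
G1 X7.0 Y20.0
G1 X0.0 Y20.0
G1 X0.0 Y0.0
; layer 2
G0 Z4.8
G0 X0.0 Y0.0
G1 X21.0 Y0.0
G1 X21.0 Y6.0
G1 X7.0 Y6.0
G1 X7.0 Y20.0
G1 X0.0 Y20.0
G1 X0.0 Y0.0
; layer 3
G0 Z7.2
G0 X0.0 Y0.0
G1 X21.0 Y0.0
G1 X21.0 Y6.0
G1 X7.0 Y6.0
G1 X7.0 Y20.0
G1 X0.0 Y20.0
G1 X0.0 Y0.0
; layer 4
G0 Z9.6
G0 X0.0 Y0.0
G1 X21.0 Y0.0
G1 X21.0 Y6.0
G1 X7.0 Y6.0
G1 X7.0 Y20.0
G1 X0.0 Y20.0
G1 X0.0 Y0.0
; layer 5
G0 Z12.0
G0 X0.0 Y0.0
G1 X21.0 Y0.0
G1 X21.0 Y6.0
G1 X7.0 Y6.0
G1 X7.0 Y20.0
G1 X0.0 Y20.0
G1 X0.0 Y0.0
M2 ; end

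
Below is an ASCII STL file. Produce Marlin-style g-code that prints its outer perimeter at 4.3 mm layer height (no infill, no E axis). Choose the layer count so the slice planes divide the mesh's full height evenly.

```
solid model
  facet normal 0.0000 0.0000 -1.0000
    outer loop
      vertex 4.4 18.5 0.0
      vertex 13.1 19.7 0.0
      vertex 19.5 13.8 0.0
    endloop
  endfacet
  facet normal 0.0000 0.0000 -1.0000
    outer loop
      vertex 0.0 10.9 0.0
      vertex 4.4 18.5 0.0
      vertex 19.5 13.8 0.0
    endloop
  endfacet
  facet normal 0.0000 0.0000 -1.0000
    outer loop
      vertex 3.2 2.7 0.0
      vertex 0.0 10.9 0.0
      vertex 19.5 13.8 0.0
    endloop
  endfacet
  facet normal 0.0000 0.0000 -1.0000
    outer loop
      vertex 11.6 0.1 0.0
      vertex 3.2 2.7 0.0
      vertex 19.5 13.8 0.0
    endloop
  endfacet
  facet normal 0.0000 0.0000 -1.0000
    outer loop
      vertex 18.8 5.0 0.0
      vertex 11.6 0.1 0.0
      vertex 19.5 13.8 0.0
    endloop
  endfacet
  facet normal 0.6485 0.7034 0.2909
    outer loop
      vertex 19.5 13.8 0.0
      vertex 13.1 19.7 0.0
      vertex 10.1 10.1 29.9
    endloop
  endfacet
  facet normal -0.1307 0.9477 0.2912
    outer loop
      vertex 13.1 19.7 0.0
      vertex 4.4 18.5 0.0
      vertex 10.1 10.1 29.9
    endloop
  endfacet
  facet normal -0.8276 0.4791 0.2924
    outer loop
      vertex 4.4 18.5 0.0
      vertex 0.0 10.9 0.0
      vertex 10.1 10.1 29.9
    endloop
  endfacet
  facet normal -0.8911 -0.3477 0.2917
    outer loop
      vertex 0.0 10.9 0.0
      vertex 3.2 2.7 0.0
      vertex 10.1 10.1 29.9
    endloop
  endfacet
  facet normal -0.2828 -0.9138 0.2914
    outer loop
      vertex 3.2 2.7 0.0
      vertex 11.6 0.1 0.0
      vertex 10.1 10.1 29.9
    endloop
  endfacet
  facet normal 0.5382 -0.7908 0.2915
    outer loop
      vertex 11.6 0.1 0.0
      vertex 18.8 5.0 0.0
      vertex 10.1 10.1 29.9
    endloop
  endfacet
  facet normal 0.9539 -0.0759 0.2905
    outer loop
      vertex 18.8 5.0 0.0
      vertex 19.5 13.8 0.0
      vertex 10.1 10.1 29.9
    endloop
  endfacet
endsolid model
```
; perimeter-only toolpath
G21 ; units = mm
G90 ; absolute positioning
G28 ; home
; layer 1
G0 Z4.3
G0 X18.2 Y13.3
G1 X12.7 Y18.3
G1 X5.2 Y17.3
G1 X1.4 Y10.8
G1 X4.2 Y3.8
G1 X11.4 Y1.5
G1 X17.6 Y5.7
G1 X18.2 Y13.3
; layer 2
G0 Z8.5
G0 X16.8 Y12.7
G1 X12.2 Y17.0
G1 X6.0 Y16.1
G1 X2.9 Y10.7
G1 X5.2 Y4.8
G1 X11.2 Y3.0
G1 X16.3 Y6.5
G1 X16.8 Y12.7
; layer 3
G0 Z12.8
G0 X15.5 Y12.2
G1 X11.8 Y15.6
G1 X6.8 Y14.9
G1 X4.3 Y10.6
G1 X6.2 Y5.9
G1 X11.0 Y4.4
G1 X15.1 Y7.2
G1 X15.5 Y12.2
; layer 4
G0 Z17.1
G0 X14.1 Y11.7
G1 X11.4 Y14.2
G1 X7.7 Y13.7
G1 X5.8 Y10.4
G1 X7.1 Y6.9
G1 X10.7 Y5.8
G1 X13.8 Y7.9
G1 X14.1 Y11.7
; layer 5
G0 Z21.4
G0 X12.8 Y11.2
G1 X11.0 Y12.8
G1 X8.5 Y12.5
G1 X7.2 Y10.3
G1 X8.1 Y8.0
G1 X10.5 Y7.2
G1 X12.6 Y8.6
G1 X12.8 Y11.2
; layer 6
G0 Z25.6
G0 X11.4 Y10.6
G1 X10.5 Y11.5
G1 X9.3 Y11.3
G1 X8.7 Y10.2
G1 X9.1 Y9.0
G1 X10.3 Y8.7
G1 X11.3 Y9.4
G1 X11.4 Y10.6
M2 ; end

The solid is a regular 7-sided pyramid, base circumscribed radius ≈ 10.1 mm, apex at z ≈ 29.9 mm. Slicing at Δz = 4.3 mm — 7 equal slices spanning the solid's height, so layer i sits at z = i·h/7 — gives 6 non-empty perimeters. Each is a 7-segment closed polygon; G0 lifts to the layer z and rapids to the start vertex, then G1 traces the edges. The cross-section shrinks linearly with z (the slice at the apex is degenerate and omitted).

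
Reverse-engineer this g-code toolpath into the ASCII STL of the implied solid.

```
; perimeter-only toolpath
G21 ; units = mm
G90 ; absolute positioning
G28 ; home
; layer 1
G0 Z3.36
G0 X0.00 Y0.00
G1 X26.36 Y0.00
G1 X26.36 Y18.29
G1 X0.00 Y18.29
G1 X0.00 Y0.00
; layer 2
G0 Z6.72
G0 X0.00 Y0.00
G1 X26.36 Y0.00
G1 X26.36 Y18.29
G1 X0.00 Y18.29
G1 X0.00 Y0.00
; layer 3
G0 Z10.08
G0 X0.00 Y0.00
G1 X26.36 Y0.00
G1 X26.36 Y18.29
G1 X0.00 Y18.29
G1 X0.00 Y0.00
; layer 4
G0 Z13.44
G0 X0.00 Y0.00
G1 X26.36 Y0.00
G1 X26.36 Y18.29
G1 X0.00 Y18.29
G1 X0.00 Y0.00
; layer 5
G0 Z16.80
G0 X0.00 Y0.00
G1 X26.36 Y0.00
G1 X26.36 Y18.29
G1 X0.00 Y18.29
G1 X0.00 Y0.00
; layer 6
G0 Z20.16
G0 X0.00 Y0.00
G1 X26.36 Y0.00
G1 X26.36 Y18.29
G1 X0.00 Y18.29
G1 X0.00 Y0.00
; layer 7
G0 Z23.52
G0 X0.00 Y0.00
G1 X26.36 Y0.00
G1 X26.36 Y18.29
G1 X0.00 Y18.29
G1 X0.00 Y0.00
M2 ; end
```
solid part
  facet normal 0.0000 0.0000 -1.0000
    outer loop
      vertex 26.36 18.29 0.00
      vertex 26.36 0.00 0.00
      vertex 0.00 0.00 0.00
    endloop
  endfacet
  facet normal 0.0000 0.0000 -1.0000
    outer loop
      vertex 0.00 18.29 0.00
      vertex 26.36 18.29 0.00
      vertex 0.00 0.00 0.00
    endloop
  endfacet
  facet normal 0.0000 0.0000 1.0000
    outer loop
      vertex 0.00 0.00 23.52
      vertex 26.36 0.00 23.52
      vertex 26.36 18.29 23.52
    endloop
  endfacet
  facet normal 0.0000 0.0000 1.0000
    outer loop
      vertex 0.00 0.00 23.52
      vertex 26.36 18.29 23.52
      vertex 0.00 18.29 23.52
    endloop
  endfacet
  facet normal 0.0000 -1.0000 0.0000
    outer loop
      vertex 0.00 0.00 0.00
      vertex 26.36 0.00 0.00
      vertex 26.36 0.00 23.52
    endloop
  endfacet
  facet normal 0.0000 -1.0000 0.0000
    outer loop
      vertex 0.00 0.00 0.00
      vertex 26.36 0.00 23.52
      vertex 0.00 0.00 23.52
    endloop
  endfacet
  facet normal 0.0000 1.0000 0.0000
    outer loop
      vertex 26.36 18.29 23.52
      vertex 26.36 18.29 0.00
      vertex 0.00 18.29 0.00
    endloop
  endfacet
  facet normal 0.0000 1.0000 0.0000
    outer loop
      vertex 0.00 18.29 23.52
      vertex 26.36 18.29 23.52
      vertex 0.00 18.29 0.00
    endloop
  endfacet
  facet normal -1.0000 0.0000 0.0000
    outer loop
      vertex 0.00 18.29 23.52
      vertex 0.00 18.29 0.00
      vertex 0.00 0.00 0.00
    endloop
  endfacet
  facet normal -1.0000 0.0000 0.0000
    outer loop
      vertex 0.00 0.00 23.52
      vertex 0.00 18.29 23.52
      vertex 0.00 0.00 0.00
    endloop
  endfacet
  facet normal 1.0000 0.0000 0.0000
    outer loop
      vertex 26.36 0.00 0.00
      vertex 26.36 18.29 0.00
      vertex 26.36 18.29 23.52
    endloop
  endfacet
  facet normal 1.0000 0.0000 0.0000
    outer loop
      vertex 26.36 0.00 0.00
      vertex 26.36 18.29 23.52
      vertex 26.36 0.00 23.52
    endloop
  endfacet
endsolid part

The G0 Z moves step by Δz≈3.36 mm. Every layer's G1 loop is the same polygon, so the solid is a straight extrusion of it from z=0 to z≈23.5. Closing with flat bottom and top caps and triangulating gives 12 facets — a rectangular box, roughly 26.4 × 18.3 mm footprint and 23.5 mm tall.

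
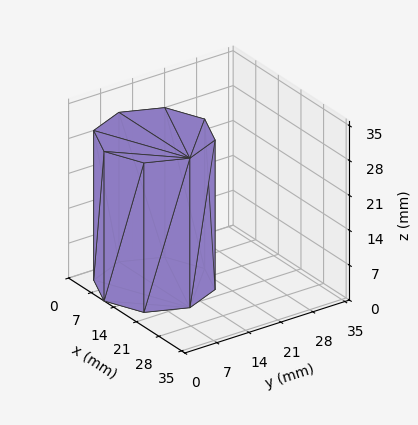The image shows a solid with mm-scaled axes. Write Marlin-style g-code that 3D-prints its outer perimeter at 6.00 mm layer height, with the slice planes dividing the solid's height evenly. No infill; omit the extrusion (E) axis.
Reading the render: the shape is a regular 8-sided prism (a cylinder approximated with 8 flat sides), circumscribed radius ≈ 11 mm, height ≈ 30 mm (dimensions read to the nearest mm from the axis ticks). For the g-code, the solid's height is divided into equal slices at the stated Δz and each level perimeter traced with G1 moves after a G0 lift.

; perimeter-only toolpath
G21 ; units = mm
G90 ; absolute positioning
G28 ; home
; layer 1
G0 Z6.00
G0 X22.00 Y11.00
G1 X18.78 Y18.78
G1 X11.00 Y22.00
G1 X3.22 Y18.78
G1 X0.00 Y11.00
G1 X3.22 Y3.22
G1 X11.00 Y0.00
G1 X18.78 Y3.22
G1 X22.00 Y11.00
; layer 2
G0 Z12.00
G0 X22.00 Y11.00
G1 X18.78 Y18.78
G1 X11.00 Y22.00
G1 X3.22 Y18.78
G1 X0.00 Y11.00
G1 X3.22 Y3.22
G1 X11.00 Y0.00
G1 X18.78 Y3.22
G1 X22.00 Y11.00
; layer 3
G0 Z18.00
G0 X22.00 Y11.00
G1 X18.78 Y18.78
G1 X11.00 Y22.00
G1 X3.22 Y18.78
G1 X0.00 Y11.00
G1 X3.22 Y3.22
G1 X11.00 Y0.00
G1 X18.78 Y3.22
G1 X22.00 Y11.00
; layer 4
G0 Z24.00
G0 X22.00 Y11.00
G1 X18.78 Y18.78
G1 X11.00 Y22.00
G1 X3.22 Y18.78
G1 X0.00 Y11.00
G1 X3.22 Y3.22
G1 X11.00 Y0.00
G1 X18.78 Y3.22
G1 X22.00 Y11.00
; layer 5
G0 Z30.00
G0 X22.00 Y11.00
G1 X18.78 Y18.78
G1 X11.00 Y22.00
G1 X3.22 Y18.78
G1 X0.00 Y11.00
G1 X3.22 Y3.22
G1 X11.00 Y0.00
G1 X18.78 Y3.22
G1 X22.00 Y11.00
M2 ; end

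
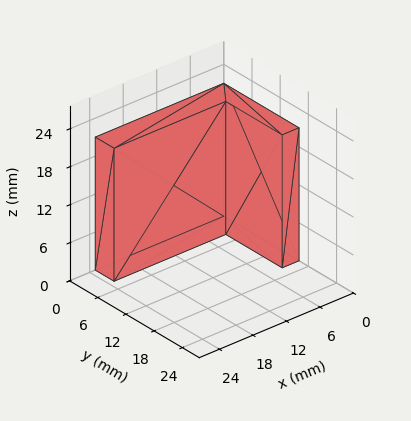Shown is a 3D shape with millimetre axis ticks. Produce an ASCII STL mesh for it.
Reading the render: the shape is an L-shaped prism: outer 23 × 16 mm, arm thicknesses ≈ 4 mm (horizontal) and 3 mm (vertical), extruded 21 mm in z (dimensions read to the nearest mm from the axis ticks). For the STL, each face is triangulated and given an outward normal.

solid part
  facet normal 0.0000 0.0000 -1.0000
    outer loop
      vertex 23.0 4.0 0.0
      vertex 23.0 0.0 0.0
      vertex 0.0 0.0 0.0
    endloop
  endfacet
  facet normal 0.0000 0.0000 -1.0000
    outer loop
      vertex 3.0 4.0 0.0
      vertex 23.0 4.0 0.0
      vertex 0.0 0.0 0.0
    endloop
  endfacet
  facet normal 0.0000 0.0000 -1.0000
    outer loop
      vertex 3.0 16.0 0.0
      vertex 3.0 4.0 0.0
      vertex 0.0 0.0 0.0
    endloop
  endfacet
  facet normal 0.0000 0.0000 -1.0000
    outer loop
      vertex 0.0 16.0 0.0
      vertex 3.0 16.0 0.0
      vertex 0.0 0.0 0.0
    endloop
  endfacet
  facet normal 0.0000 0.0000 1.0000
    outer loop
      vertex 0.0 0.0 21.0
      vertex 23.0 0.0 21.0
      vertex 23.0 4.0 21.0
    endloop
  endfacet
  facet normal 0.0000 0.0000 1.0000
    outer loop
      vertex 0.0 0.0 21.0
      vertex 23.0 4.0 21.0
      vertex 3.0 4.0 21.0
    endloop
  endfacet
  facet normal 0.0000 0.0000 1.0000
    outer loop
      vertex 0.0 0.0 21.0
      vertex 3.0 4.0 21.0
      vertex 3.0 16.0 21.0
    endloop
  endfacet
  facet normal 0.0000 0.0000 1.0000
    outer loop
      vertex 0.0 0.0 21.0
      vertex 3.0 16.0 21.0
      vertex 0.0 16.0 21.0
    endloop
  endfacet
  facet normal 0.0000 -1.0000 0.0000
    outer loop
      vertex 0.0 0.0 0.0
      vertex 23.0 0.0 0.0
      vertex 23.0 0.0 21.0
    endloop
  endfacet
  facet normal 0.0000 -1.0000 0.0000
    outer loop
      vertex 0.0 0.0 0.0
      vertex 23.0 0.0 21.0
      vertex 0.0 0.0 21.0
    endloop
  endfacet
  facet normal 1.0000 0.0000 0.0000
    outer loop
      vertex 23.0 0.0 0.0
      vertex 23.0 4.0 0.0
      vertex 23.0 4.0 21.0
    endloop
  endfacet
  facet normal 1.0000 0.0000 0.0000
    outer loop
      vertex 23.0 0.0 0.0
      vertex 23.0 4.0 21.0
      vertex 23.0 0.0 21.0
    endloop
  endfacet
  facet normal 0.0000 1.0000 0.0000
    outer loop
      vertex 23.0 4.0 0.0
      vertex 3.0 4.0 0.0
      vertex 3.0 4.0 21.0
    endloop
  endfacet
  facet normal 0.0000 1.0000 0.0000
    outer loop
      vertex 23.0 4.0 0.0
      vertex 3.0 4.0 21.0
      vertex 23.0 4.0 21.0
    endloop
  endfacet
  facet normal 1.0000 0.0000 0.0000
    outer loop
      vertex 3.0 4.0 0.0
      vertex 3.0 16.0 0.0
      vertex 3.0 16.0 21.0
    endloop
  endfacet
  facet normal 1.0000 0.0000 0.0000
    outer loop
      vertex 3.0 4.0 0.0
      vertex 3.0 16.0 21.0
      vertex 3.0 4.0 21.0
    endloop
  endfacet
  facet normal 0.0000 1.0000 0.0000
    outer loop
      vertex 3.0 16.0 0.0
      vertex 0.0 16.0 0.0
      vertex 0.0 16.0 21.0
    endloop
  endfacet
  facet normal 0.0000 1.0000 0.0000
    outer loop
      vertex 3.0 16.0 0.0
      vertex 0.0 16.0 21.0
      vertex 3.0 16.0 21.0
    endloop
  endfacet
  facet normal -1.0000 0.0000 0.0000
    outer loop
      vertex 0.0 16.0 0.0
      vertex 0.0 0.0 0.0
      vertex 0.0 0.0 21.0
    endloop
  endfacet
  facet normal -1.0000 0.0000 0.0000
    outer loop
      vertex 0.0 16.0 0.0
      vertex 0.0 0.0 21.0
      vertex 0.0 16.0 21.0
    endloop
  endfacet
endsolid part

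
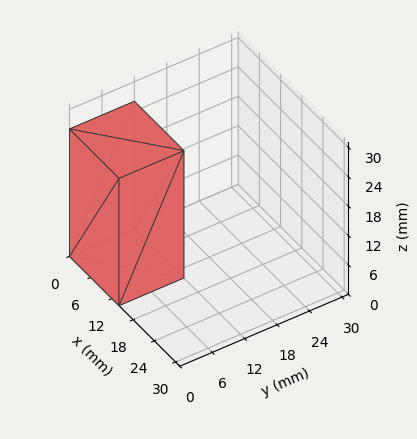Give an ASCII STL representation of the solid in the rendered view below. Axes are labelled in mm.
Reading the render: the shape is a rectangular box, roughly 14 × 12 mm footprint and 26 mm tall (dimensions read to the nearest mm from the axis ticks). For the STL, each face is triangulated and given an outward normal.

solid part
  facet normal 0.0000 0.0000 -1.0000
    outer loop
      vertex 14.00 12.00 0.00
      vertex 14.00 0.00 0.00
      vertex 0.00 0.00 0.00
    endloop
  endfacet
  facet normal 0.0000 0.0000 -1.0000
    outer loop
      vertex 0.00 12.00 0.00
      vertex 14.00 12.00 0.00
      vertex 0.00 0.00 0.00
    endloop
  endfacet
  facet normal 0.0000 0.0000 1.0000
    outer loop
      vertex 0.00 0.00 26.00
      vertex 14.00 0.00 26.00
      vertex 14.00 12.00 26.00
    endloop
  endfacet
  facet normal 0.0000 0.0000 1.0000
    outer loop
      vertex 0.00 0.00 26.00
      vertex 14.00 12.00 26.00
      vertex 0.00 12.00 26.00
    endloop
  endfacet
  facet normal 0.0000 -1.0000 0.0000
    outer loop
      vertex 0.00 0.00 0.00
      vertex 14.00 0.00 0.00
      vertex 14.00 0.00 26.00
    endloop
  endfacet
  facet normal 0.0000 -1.0000 0.0000
    outer loop
      vertex 0.00 0.00 0.00
      vertex 14.00 0.00 26.00
      vertex 0.00 0.00 26.00
    endloop
  endfacet
  facet normal 0.0000 1.0000 0.0000
    outer loop
      vertex 14.00 12.00 26.00
      vertex 14.00 12.00 0.00
      vertex 0.00 12.00 0.00
    endloop
  endfacet
  facet normal 0.0000 1.0000 0.0000
    outer loop
      vertex 0.00 12.00 26.00
      vertex 14.00 12.00 26.00
      vertex 0.00 12.00 0.00
    endloop
  endfacet
  facet normal -1.0000 0.0000 0.0000
    outer loop
      vertex 0.00 12.00 26.00
      vertex 0.00 12.00 0.00
      vertex 0.00 0.00 0.00
    endloop
  endfacet
  facet normal -1.0000 0.0000 0.0000
    outer loop
      vertex 0.00 0.00 26.00
      vertex 0.00 12.00 26.00
      vertex 0.00 0.00 0.00
    endloop
  endfacet
  facet normal 1.0000 0.0000 0.0000
    outer loop
      vertex 14.00 0.00 0.00
      vertex 14.00 12.00 0.00
      vertex 14.00 12.00 26.00
    endloop
  endfacet
  facet normal 1.0000 0.0000 0.0000
    outer loop
      vertex 14.00 0.00 0.00
      vertex 14.00 12.00 26.00
      vertex 14.00 0.00 26.00
    endloop
  endfacet
endsolid part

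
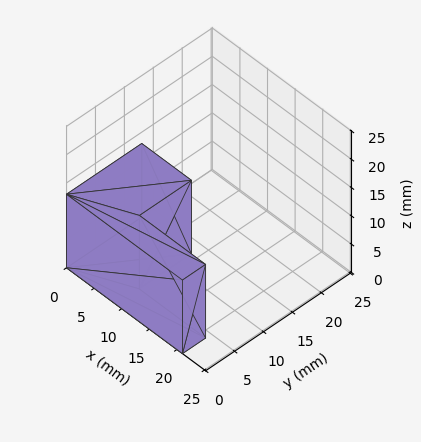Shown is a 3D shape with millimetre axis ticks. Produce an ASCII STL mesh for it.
Reading the render: the shape is an L-shaped prism: outer 21 × 13 mm, arm thicknesses ≈ 4 mm (horizontal) and 9 mm (vertical), extruded 13 mm in z (dimensions read to the nearest mm from the axis ticks). For the STL, each face is triangulated and given an outward normal.

solid part
  facet normal 0.0000 0.0000 -1.0000
    outer loop
      vertex 21.0 4.0 0.0
      vertex 21.0 0.0 0.0
      vertex 0.0 0.0 0.0
    endloop
  endfacet
  facet normal 0.0000 0.0000 -1.0000
    outer loop
      vertex 9.0 4.0 0.0
      vertex 21.0 4.0 0.0
      vertex 0.0 0.0 0.0
    endloop
  endfacet
  facet normal 0.0000 0.0000 -1.0000
    outer loop
      vertex 9.0 13.0 0.0
      vertex 9.0 4.0 0.0
      vertex 0.0 0.0 0.0
    endloop
  endfacet
  facet normal 0.0000 0.0000 -1.0000
    outer loop
      vertex 0.0 13.0 0.0
      vertex 9.0 13.0 0.0
      vertex 0.0 0.0 0.0
    endloop
  endfacet
  facet normal 0.0000 0.0000 1.0000
    outer loop
      vertex 0.0 0.0 13.0
      vertex 21.0 0.0 13.0
      vertex 21.0 4.0 13.0
    endloop
  endfacet
  facet normal 0.0000 0.0000 1.0000
    outer loop
      vertex 0.0 0.0 13.0
      vertex 21.0 4.0 13.0
      vertex 9.0 4.0 13.0
    endloop
  endfacet
  facet normal 0.0000 0.0000 1.0000
    outer loop
      vertex 0.0 0.0 13.0
      vertex 9.0 4.0 13.0
      vertex 9.0 13.0 13.0
    endloop
  endfacet
  facet normal 0.0000 0.0000 1.0000
    outer loop
      vertex 0.0 0.0 13.0
      vertex 9.0 13.0 13.0
      vertex 0.0 13.0 13.0
    endloop
  endfacet
  facet normal 0.0000 -1.0000 0.0000
    outer loop
      vertex 0.0 0.0 0.0
      vertex 21.0 0.0 0.0
      vertex 21.0 0.0 13.0
    endloop
  endfacet
  facet normal 0.0000 -1.0000 0.0000
    outer loop
      vertex 0.0 0.0 0.0
      vertex 21.0 0.0 13.0
      vertex 0.0 0.0 13.0
    endloop
  endfacet
  facet normal 1.0000 0.0000 0.0000
    outer loop
      vertex 21.0 0.0 0.0
      vertex 21.0 4.0 0.0
      vertex 21.0 4.0 13.0
    endloop
  endfacet
  facet normal 1.0000 0.0000 0.0000
    outer loop
      vertex 21.0 0.0 0.0
      vertex 21.0 4.0 13.0
      vertex 21.0 0.0 13.0
    endloop
  endfacet
  facet normal 0.0000 1.0000 0.0000
    outer loop
      vertex 21.0 4.0 0.0
      vertex 9.0 4.0 0.0
      vertex 9.0 4.0 13.0
    endloop
  endfacet
  facet normal 0.0000 1.0000 0.0000
    outer loop
      vertex 21.0 4.0 0.0
      vertex 9.0 4.0 13.0
      vertex 21.0 4.0 13.0
    endloop
  endfacet
  facet normal 1.0000 0.0000 0.0000
    outer loop
      vertex 9.0 4.0 0.0
      vertex 9.0 13.0 0.0
      vertex 9.0 13.0 13.0
    endloop
  endfacet
  facet normal 1.0000 0.0000 0.0000
    outer loop
      vertex 9.0 4.0 0.0
      vertex 9.0 13.0 13.0
      vertex 9.0 4.0 13.0
    endloop
  endfacet
  facet normal 0.0000 1.0000 0.0000
    outer loop
      vertex 9.0 13.0 0.0
      vertex 0.0 13.0 0.0
      vertex 0.0 13.0 13.0
    endloop
  endfacet
  facet normal 0.0000 1.0000 0.0000
    outer loop
      vertex 9.0 13.0 0.0
      vertex 0.0 13.0 13.0
      vertex 9.0 13.0 13.0
    endloop
  endfacet
  facet normal -1.0000 0.0000 0.0000
    outer loop
      vertex 0.0 13.0 0.0
      vertex 0.0 0.0 0.0
      vertex 0.0 0.0 13.0
    endloop
  endfacet
  facet normal -1.0000 0.0000 0.0000
    outer loop
      vertex 0.0 13.0 0.0
      vertex 0.0 0.0 13.0
      vertex 0.0 13.0 13.0
    endloop
  endfacet
endsolid part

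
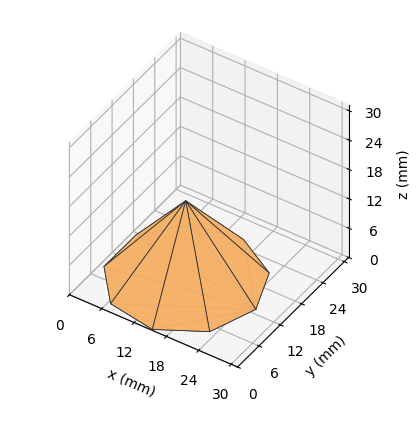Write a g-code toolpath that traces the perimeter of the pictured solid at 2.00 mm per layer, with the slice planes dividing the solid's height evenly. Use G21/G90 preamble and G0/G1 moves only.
Reading the render: the shape is a regular 9-sided pyramid, base circumscribed radius ≈ 13 mm, apex at z ≈ 16 mm (dimensions read to the nearest mm from the axis ticks). For the g-code, the solid's height is divided into equal slices at the stated Δz and each level perimeter traced with G1 moves after a G0 lift.

; perimeter-only toolpath
G21 ; units = mm
G90 ; absolute positioning
G28 ; home
; layer 1
G0 Z2.00
G0 X24.38 Y13.00
G1 X21.71 Y20.31
G1 X14.98 Y24.20
G1 X7.31 Y22.85
G1 X2.31 Y16.89
G1 X2.31 Y9.11
G1 X7.31 Y3.15
G1 X14.98 Y1.80
G1 X21.71 Y5.68
G1 X24.38 Y13.00
; layer 2
G0 Z4.00
G0 X22.75 Y13.00
G1 X20.47 Y19.27
G1 X14.70 Y22.60
G1 X8.12 Y21.45
G1 X3.83 Y16.34
G1 X3.83 Y9.66
G1 X8.12 Y4.55
G1 X14.70 Y3.40
G1 X20.47 Y6.73
G1 X22.75 Y13.00
; layer 3
G0 Z6.00
G0 X21.12 Y13.00
G1 X19.23 Y18.23
G1 X14.41 Y21.00
G1 X8.94 Y20.04
G1 X5.36 Y15.78
G1 X5.36 Y10.22
G1 X8.94 Y5.96
G1 X14.41 Y5.00
G1 X19.23 Y7.78
G1 X21.12 Y13.00
; layer 4
G0 Z8.00
G0 X19.50 Y13.00
G1 X17.98 Y17.18
G1 X14.13 Y19.40
G1 X9.75 Y18.63
G1 X6.89 Y15.22
G1 X6.89 Y10.78
G1 X9.75 Y7.37
G1 X14.13 Y6.60
G1 X17.98 Y8.82
G1 X19.50 Y13.00
; layer 5
G0 Z10.00
G0 X17.88 Y13.00
G1 X16.73 Y16.13
G1 X13.85 Y17.80
G1 X10.56 Y17.22
G1 X8.42 Y14.67
G1 X8.42 Y11.33
G1 X10.56 Y8.78
G1 X13.85 Y8.20
G1 X16.73 Y9.87
G1 X17.88 Y13.00
; layer 6
G0 Z12.00
G0 X16.25 Y13.00
G1 X15.49 Y15.09
G1 X13.56 Y16.20
G1 X11.38 Y15.82
G1 X9.95 Y14.11
G1 X9.95 Y11.89
G1 X11.38 Y10.19
G1 X13.56 Y9.80
G1 X15.49 Y10.91
G1 X16.25 Y13.00
; layer 7
G0 Z14.00
G0 X14.62 Y13.00
G1 X14.25 Y14.04
G1 X13.28 Y14.60
G1 X12.19 Y14.41
G1 X11.47 Y13.56
G1 X11.47 Y12.44
G1 X12.19 Y11.59
G1 X13.28 Y11.40
G1 X14.25 Y11.96
G1 X14.62 Y13.00
M2 ; end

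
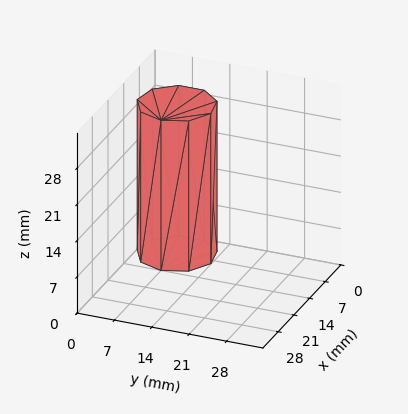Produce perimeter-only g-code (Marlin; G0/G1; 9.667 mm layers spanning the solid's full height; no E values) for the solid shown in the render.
Reading the render: the shape is a regular 9-sided prism (a cylinder approximated with 9 flat sides), circumscribed radius ≈ 7 mm, height ≈ 29 mm (dimensions read to the nearest mm from the axis ticks). For the g-code, the solid's height is divided into equal slices at the stated Δz and each level perimeter traced with G1 moves after a G0 lift.

; perimeter-only toolpath
G21 ; units = mm
G90 ; absolute positioning
G28 ; home
; layer 1
G0 Z9.667
G0 X14.000 Y7.000
G1 X12.362 Y11.500
G1 X8.216 Y13.894
G1 X3.500 Y13.062
G1 X0.422 Y9.394
G1 X0.422 Y4.606
G1 X3.500 Y0.938
G1 X8.216 Y0.106
G1 X12.362 Y2.500
G1 X14.000 Y7.000
; layer 2
G0 Z19.333
G0 X14.000 Y7.000
G1 X12.362 Y11.500
G1 X8.216 Y13.894
G1 X3.500 Y13.062
G1 X0.422 Y9.394
G1 X0.422 Y4.606
G1 X3.500 Y0.938
G1 X8.216 Y0.106
G1 X12.362 Y2.500
G1 X14.000 Y7.000
; layer 3
G0 Z29.000
G0 X14.000 Y7.000
G1 X12.362 Y11.500
G1 X8.216 Y13.894
G1 X3.500 Y13.062
G1 X0.422 Y9.394
G1 X0.422 Y4.606
G1 X3.500 Y0.938
G1 X8.216 Y0.106
G1 X12.362 Y2.500
G1 X14.000 Y7.000
M2 ; end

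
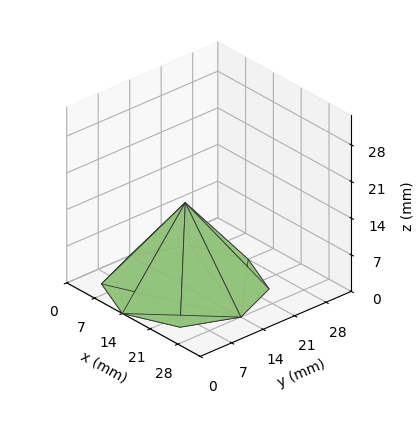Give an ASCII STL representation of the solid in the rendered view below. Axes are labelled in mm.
Reading the render: the shape is a regular 8-sided pyramid, base circumscribed radius ≈ 14 mm, apex at z ≈ 16 mm (dimensions read to the nearest mm from the axis ticks). For the STL, each face is triangulated and given an outward normal.

solid part
  facet normal 0.0000 0.0000 -1.0000
    outer loop
      vertex 14.000 28.000 0.000
      vertex 23.899 23.899 0.000
      vertex 28.000 14.000 0.000
    endloop
  endfacet
  facet normal 0.0000 0.0000 -1.0000
    outer loop
      vertex 4.101 23.899 0.000
      vertex 14.000 28.000 0.000
      vertex 28.000 14.000 0.000
    endloop
  endfacet
  facet normal 0.0000 0.0000 -1.0000
    outer loop
      vertex 0.000 14.000 0.000
      vertex 4.101 23.899 0.000
      vertex 28.000 14.000 0.000
    endloop
  endfacet
  facet normal 0.0000 0.0000 -1.0000
    outer loop
      vertex 4.101 4.101 0.000
      vertex 0.000 14.000 0.000
      vertex 28.000 14.000 0.000
    endloop
  endfacet
  facet normal 0.0000 0.0000 -1.0000
    outer loop
      vertex 14.000 0.000 0.000
      vertex 4.101 4.101 0.000
      vertex 28.000 14.000 0.000
    endloop
  endfacet
  facet normal 0.0000 0.0000 -1.0000
    outer loop
      vertex 23.899 4.101 0.000
      vertex 14.000 0.000 0.000
      vertex 28.000 14.000 0.000
    endloop
  endfacet
  facet normal 0.7185 0.2976 0.6287
    outer loop
      vertex 28.000 14.000 0.000
      vertex 23.899 23.899 0.000
      vertex 14.000 14.000 16.000
    endloop
  endfacet
  facet normal 0.2976 0.7185 0.6287
    outer loop
      vertex 23.899 23.899 0.000
      vertex 14.000 28.000 0.000
      vertex 14.000 14.000 16.000
    endloop
  endfacet
  facet normal -0.2976 0.7185 0.6287
    outer loop
      vertex 14.000 28.000 0.000
      vertex 4.101 23.899 0.000
      vertex 14.000 14.000 16.000
    endloop
  endfacet
  facet normal -0.7185 0.2976 0.6287
    outer loop
      vertex 4.101 23.899 0.000
      vertex 0.000 14.000 0.000
      vertex 14.000 14.000 16.000
    endloop
  endfacet
  facet normal -0.7185 -0.2976 0.6287
    outer loop
      vertex 0.000 14.000 0.000
      vertex 4.101 4.101 0.000
      vertex 14.000 14.000 16.000
    endloop
  endfacet
  facet normal -0.2976 -0.7185 0.6287
    outer loop
      vertex 4.101 4.101 0.000
      vertex 14.000 0.000 0.000
      vertex 14.000 14.000 16.000
    endloop
  endfacet
  facet normal 0.2976 -0.7185 0.6287
    outer loop
      vertex 14.000 0.000 0.000
      vertex 23.899 4.101 0.000
      vertex 14.000 14.000 16.000
    endloop
  endfacet
  facet normal 0.7185 -0.2976 0.6287
    outer loop
      vertex 23.899 4.101 0.000
      vertex 28.000 14.000 0.000
      vertex 14.000 14.000 16.000
    endloop
  endfacet
endsolid part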